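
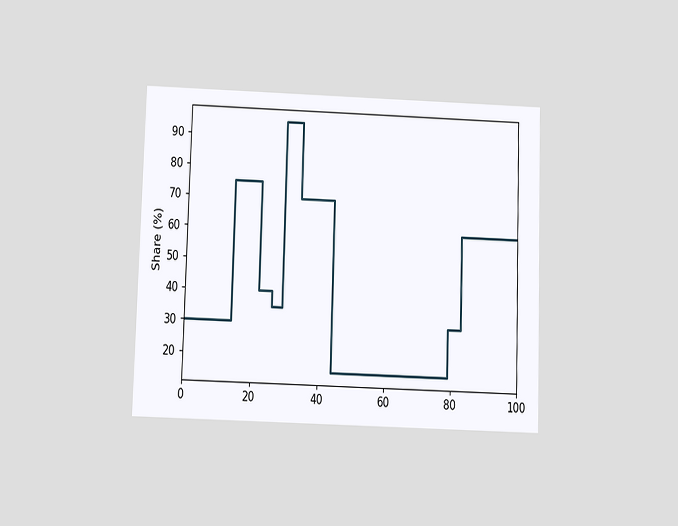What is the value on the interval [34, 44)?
70%

The chart is viewed slightly from below. On [34, 44) the step sits at 70%.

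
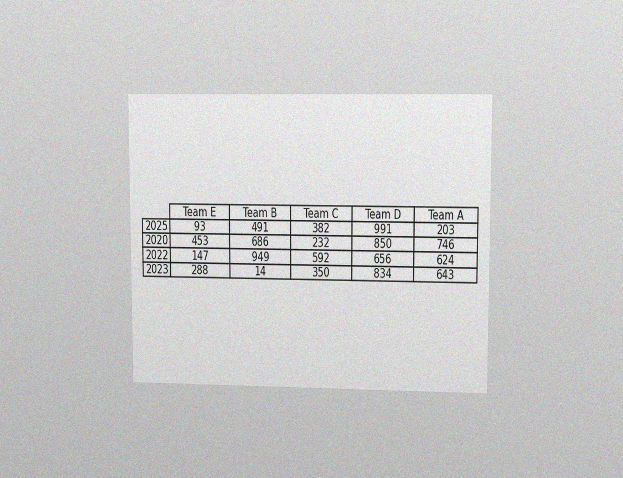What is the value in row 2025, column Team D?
991

The chart is viewed at a slight angle, with some photo noise. The (2025, Team D) cell reads 991.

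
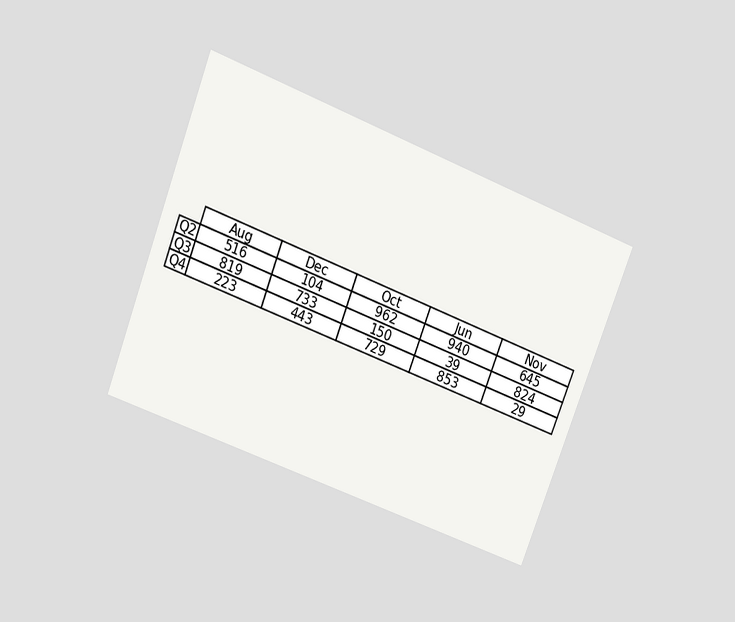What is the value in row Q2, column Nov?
The chart is tilted about 21° clockwise and viewed at a slight angle. The (Q2, Nov) cell reads 645.

645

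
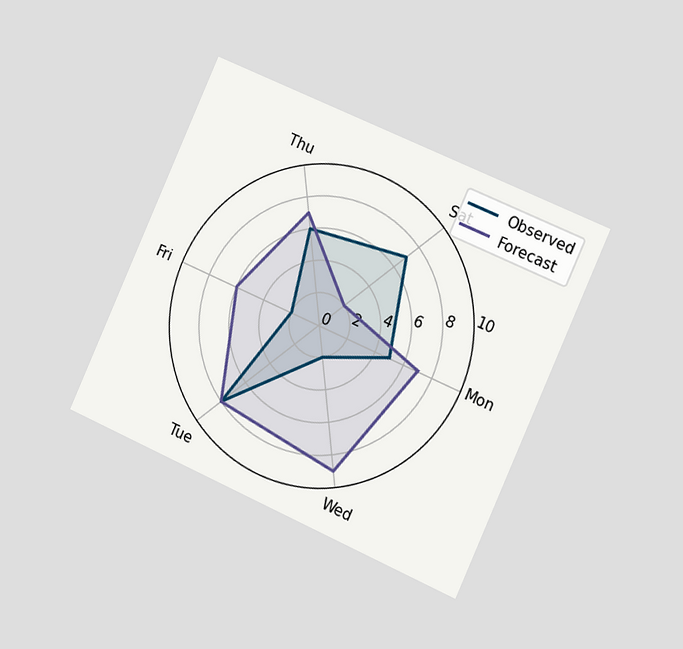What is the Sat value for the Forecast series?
2

The chart is tilted about 24° clockwise and viewed slightly from the right. On the Sat axis, Forecast reaches 2.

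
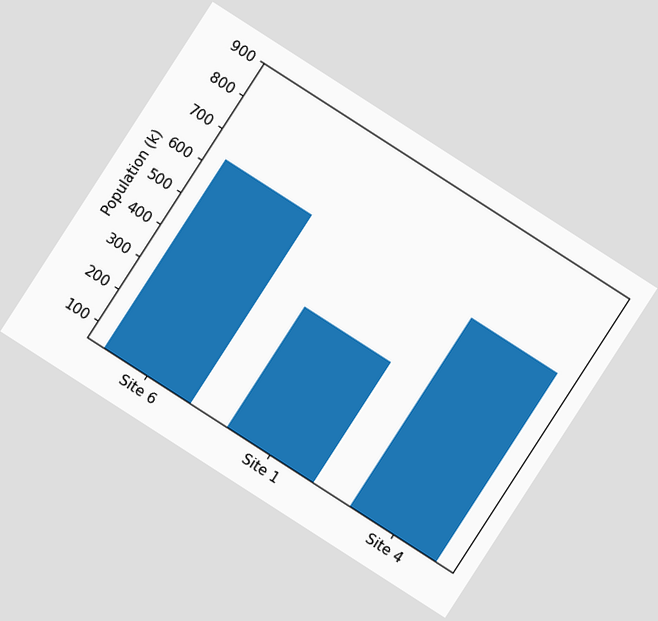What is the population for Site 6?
636k

The chart is tilted about 33° clockwise. Reading along the chart's y-axis, the Site 6 bar reaches 636k.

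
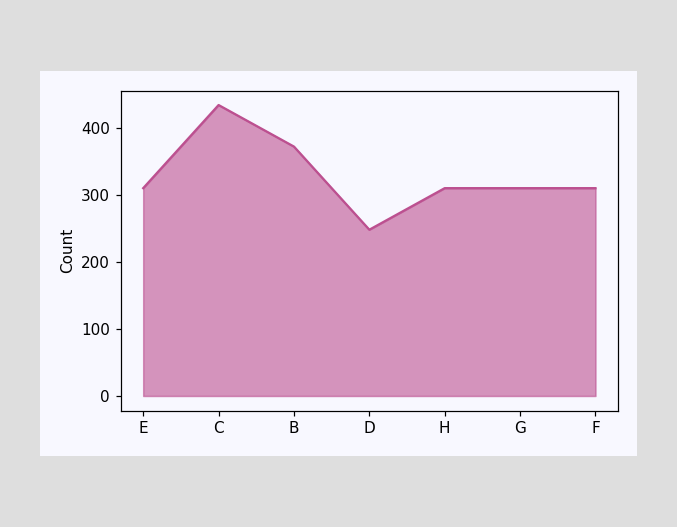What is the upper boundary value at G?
310

At G the upper boundary is at 310.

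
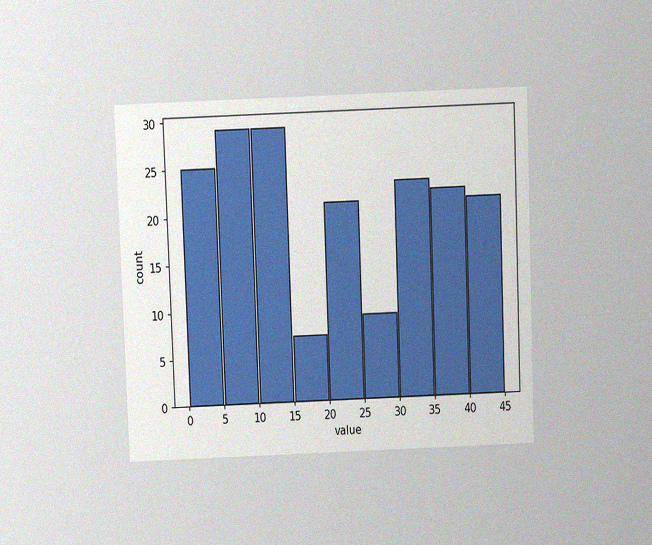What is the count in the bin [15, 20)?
7

The chart is tilted about 2° counter-clockwise and viewed slightly from above, with some photo noise. The [15, 20) bin has height 7.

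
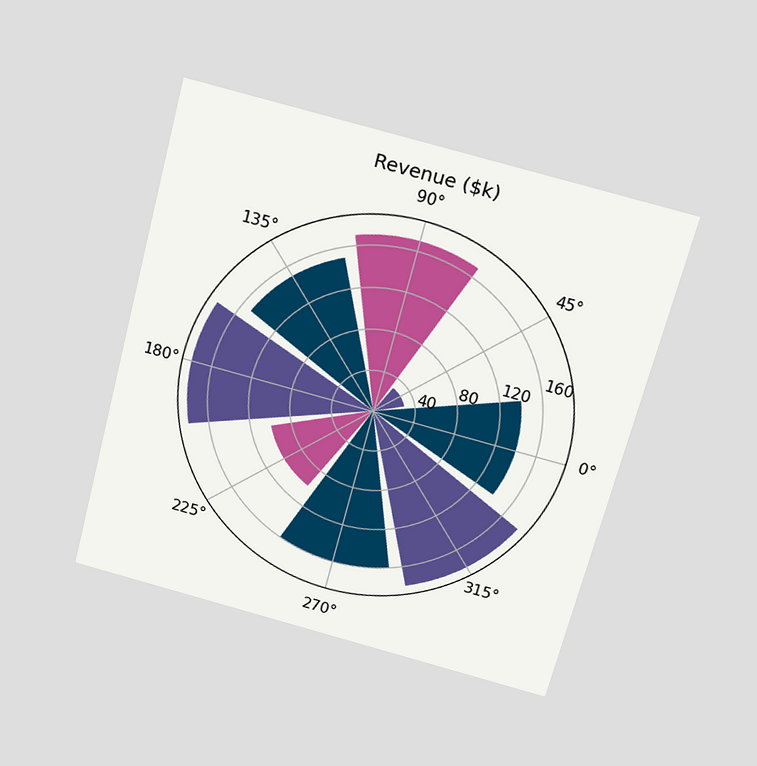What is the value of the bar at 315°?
The chart is tilted about 15° clockwise and viewed slightly from above. The bar at 315° reaches $180k on the radial axis.

$180k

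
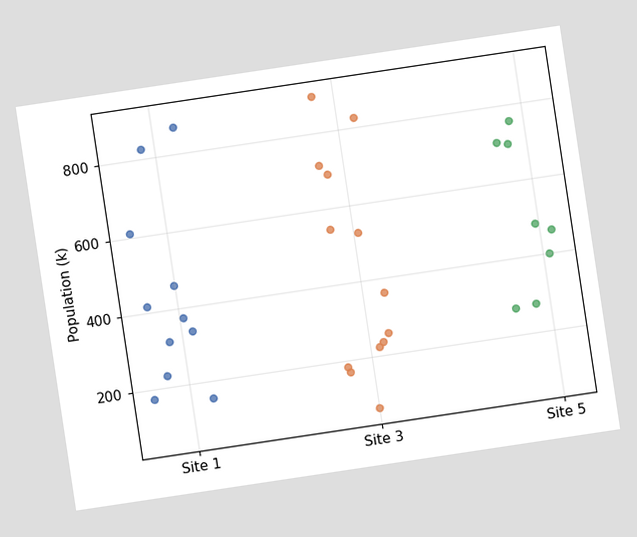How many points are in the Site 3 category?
The chart is tilted about 9° counter-clockwise. Counting the markers in the Site 3 column gives 13.

13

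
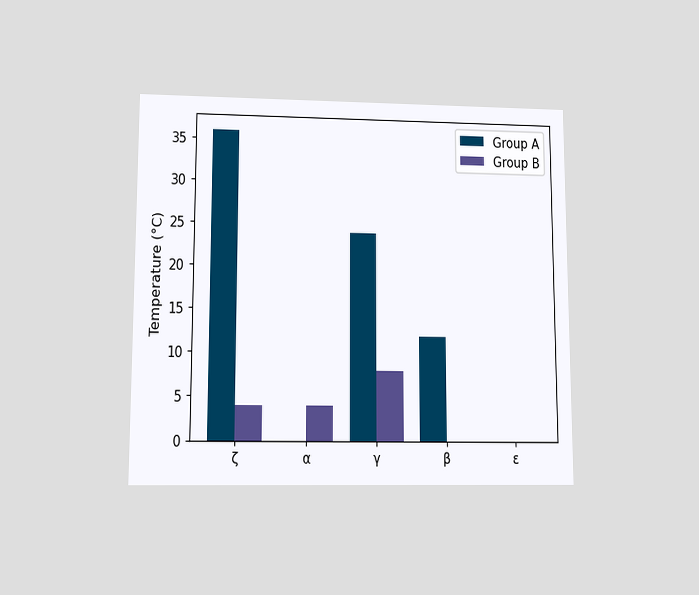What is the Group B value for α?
The chart is viewed at a slight angle. The Group B bar at α reaches 4°C on the y-axis.

4°C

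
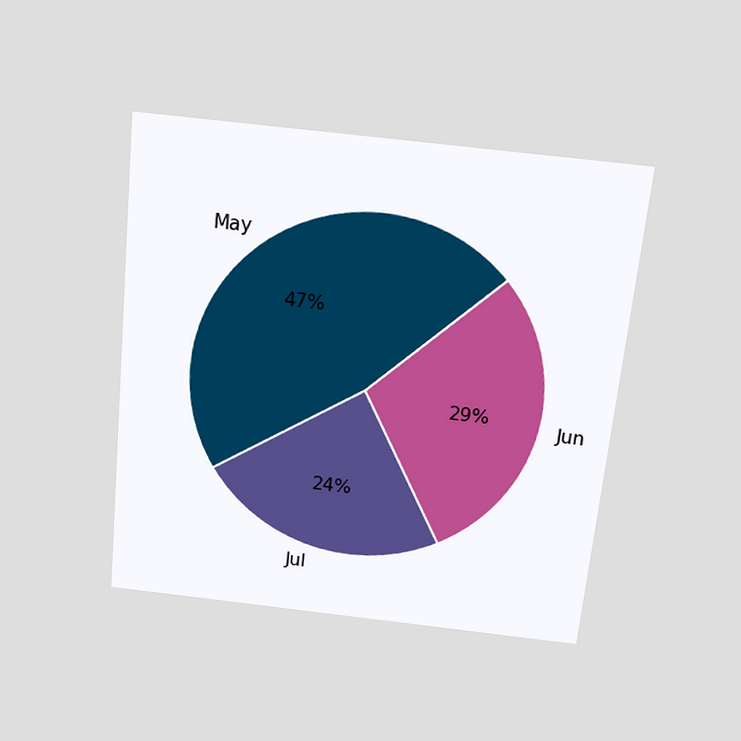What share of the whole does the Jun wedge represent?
29%

The chart is tilted about 6° clockwise and viewed slightly from above. The Jun slice takes up 29% of the pie.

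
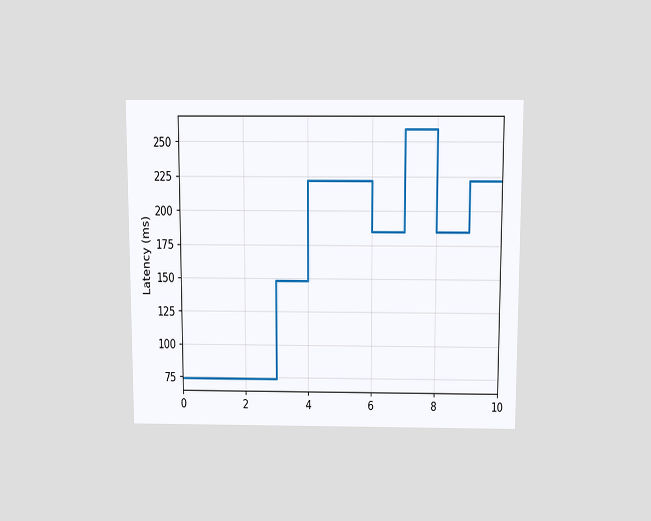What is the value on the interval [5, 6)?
The chart is viewed slightly from above. On [5, 6) the step sits at 222ms.

222ms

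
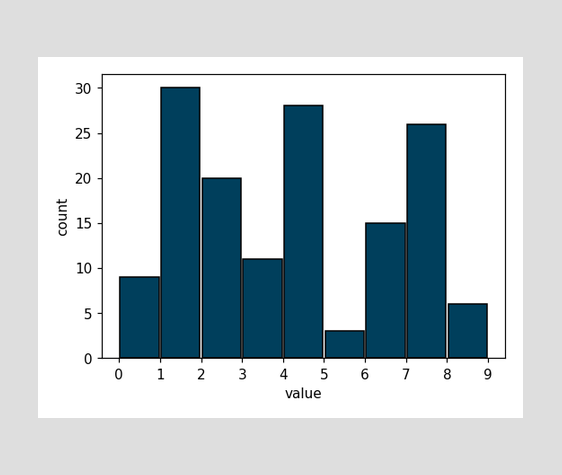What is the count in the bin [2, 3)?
20

The [2, 3) bin has height 20.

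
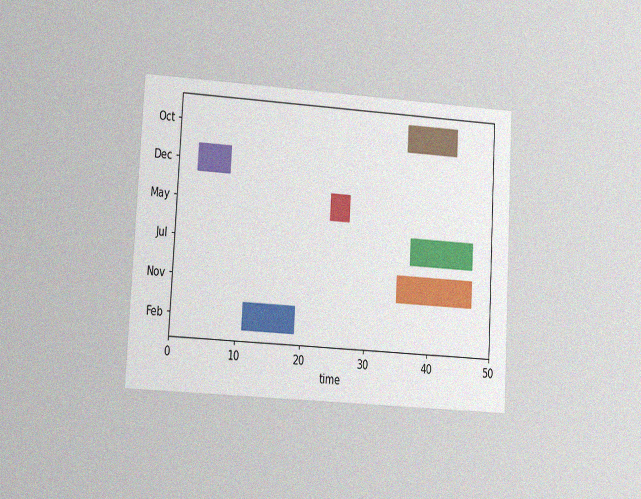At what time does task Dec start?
3

The chart is tilted about 3° clockwise and viewed at a slight angle, with some photo noise. The Dec bar begins at t=3.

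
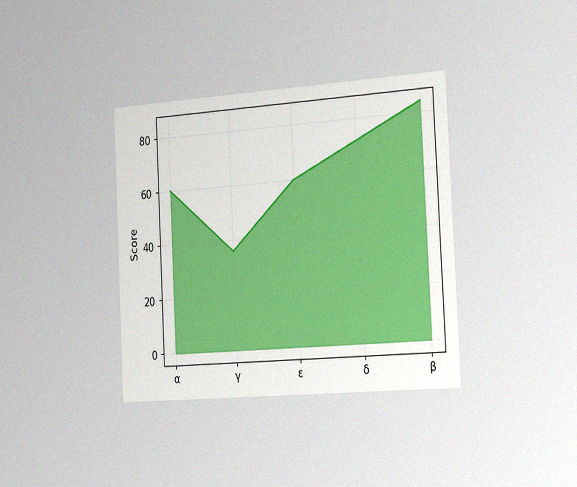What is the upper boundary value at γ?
The chart is tilted about 3° counter-clockwise and viewed slightly from the right, with some photo noise. At γ the upper boundary is at 36.

36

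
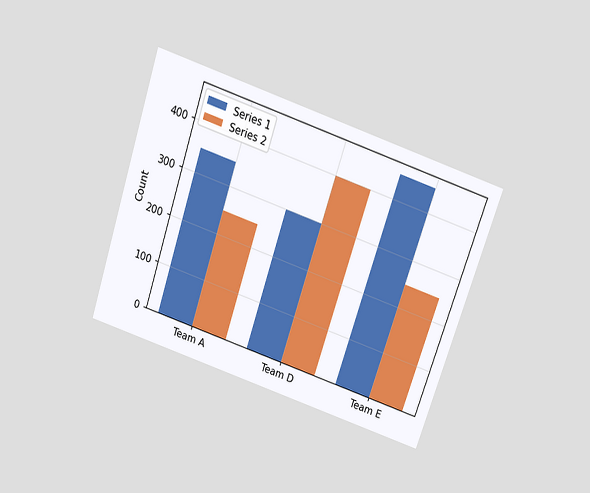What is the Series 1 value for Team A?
The chart is tilted about 19° clockwise and viewed slightly from above. The Series 1 bar at Team A reaches 350 on the y-axis.

350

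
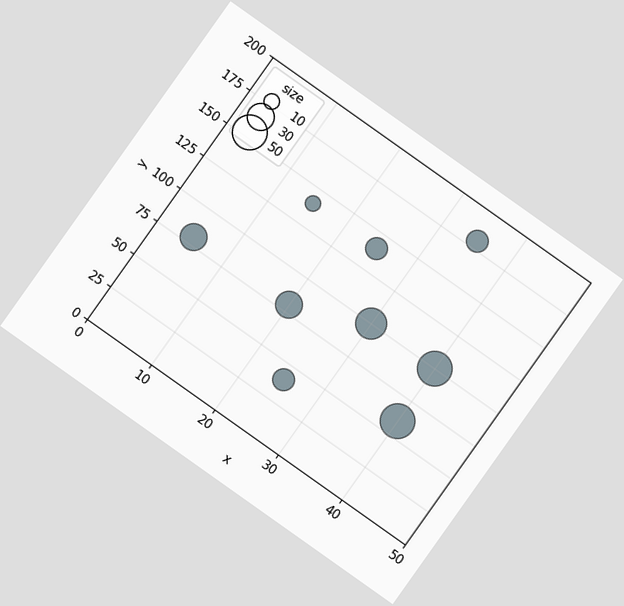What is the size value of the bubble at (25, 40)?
20

The chart is tilted about 35° clockwise. Matching the bubble at (25, 40) against the size legend gives 20.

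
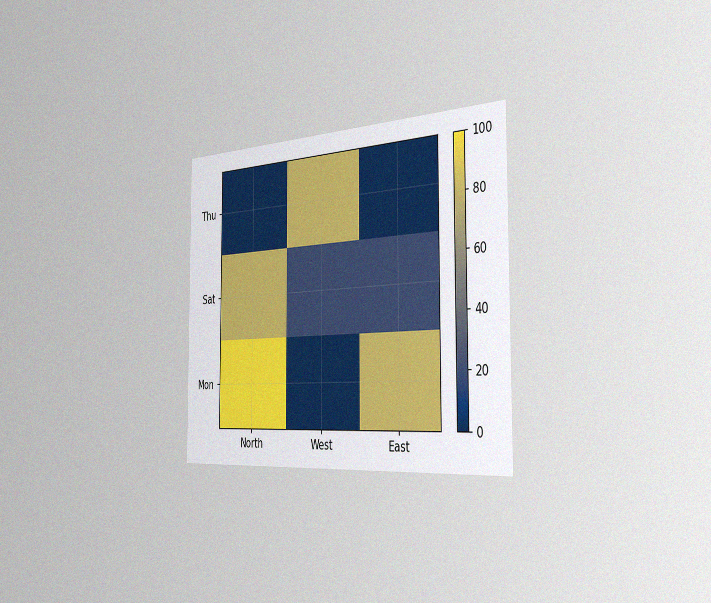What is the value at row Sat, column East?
The chart is viewed slightly from the right, with some photo noise. Matching cell (Sat, East) against the colorbar gives 20.

20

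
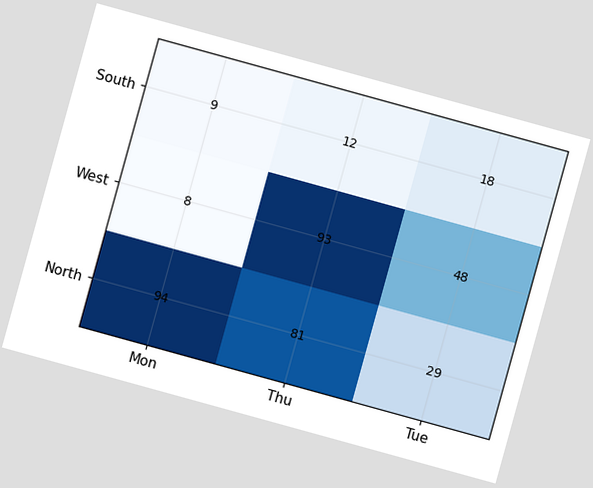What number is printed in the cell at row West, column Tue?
The chart is tilted about 15° clockwise. The (West, Tue) cell reads 48.

48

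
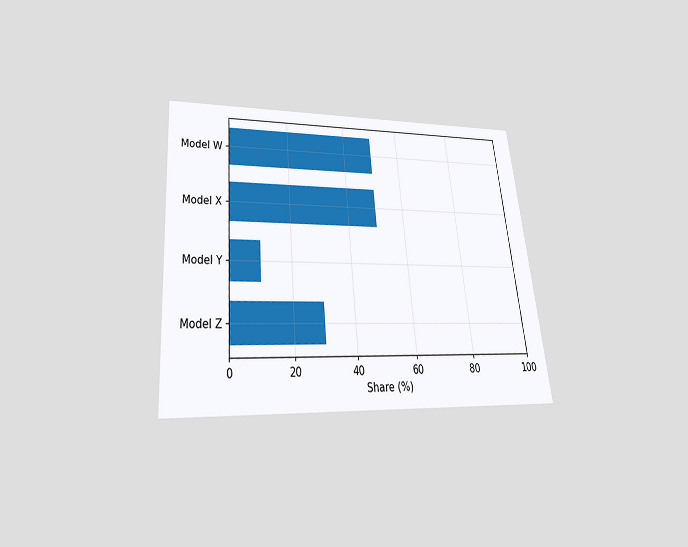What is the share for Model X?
The chart is tilted about 5° counter-clockwise and viewed slightly from below. Reading along the chart's x-axis, the Model X bar reaches 50%.

50%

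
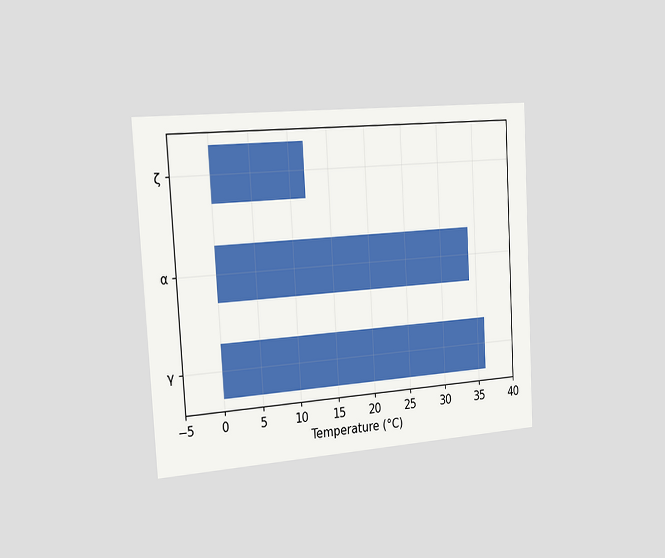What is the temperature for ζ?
The chart is tilted about 3° counter-clockwise and viewed slightly from the left. Reading along the chart's x-axis, the ζ bar reaches 12°C.

12°C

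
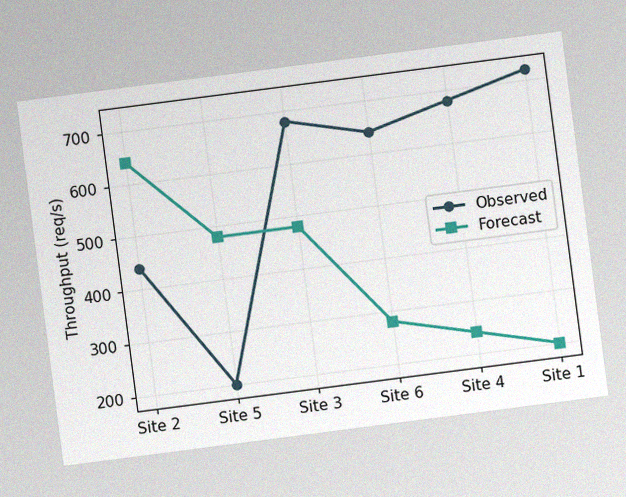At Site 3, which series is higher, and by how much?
Observed, by 200req/s

The chart is tilted about 7° counter-clockwise, with some photo noise. At Site 3, Observed sits above the other line by 200req/s.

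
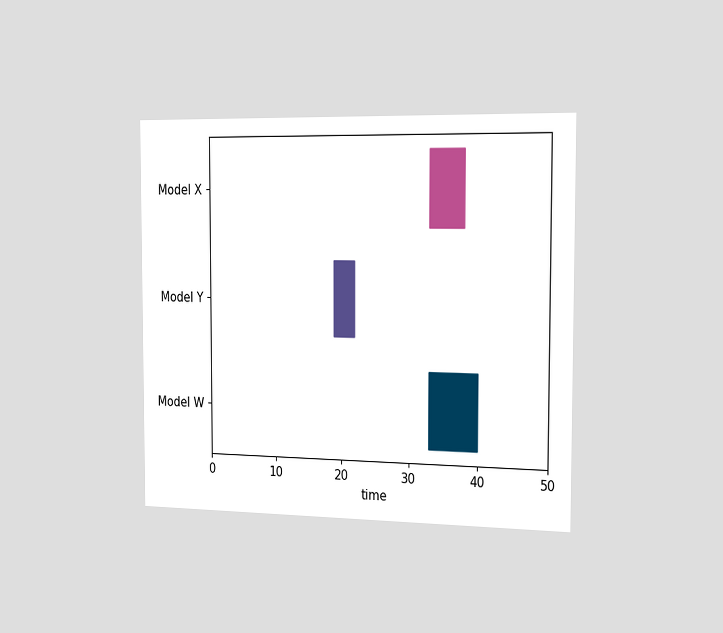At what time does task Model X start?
The chart is viewed slightly from the right. The Model X bar begins at t=33.

33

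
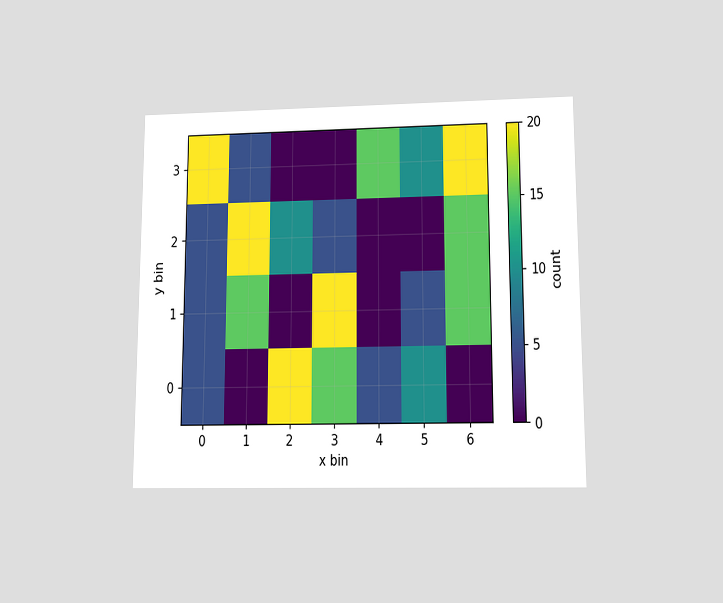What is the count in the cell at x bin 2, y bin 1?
The chart is viewed slightly from below. Matching the cell (2, 1) against the colorbar gives 0.

0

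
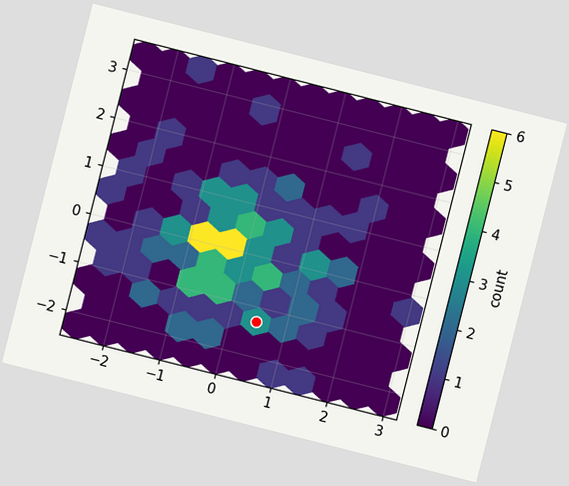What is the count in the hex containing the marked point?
3

The chart is tilted about 14° clockwise. The marked hex reads 3 on the colorbar.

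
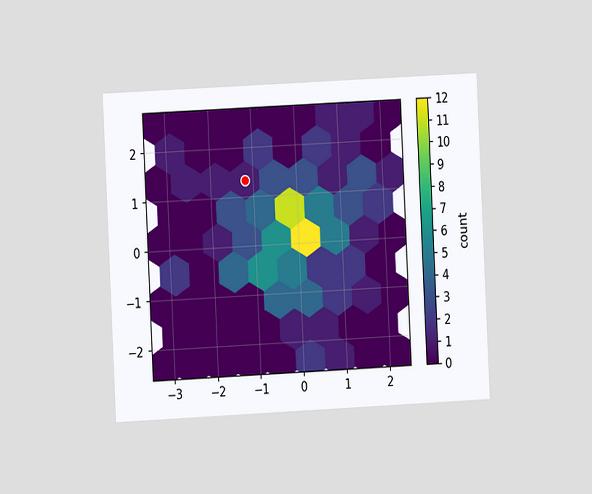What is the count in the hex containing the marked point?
1

The chart is tilted about 3° counter-clockwise and viewed at a slight angle. The marked hex reads 1 on the colorbar.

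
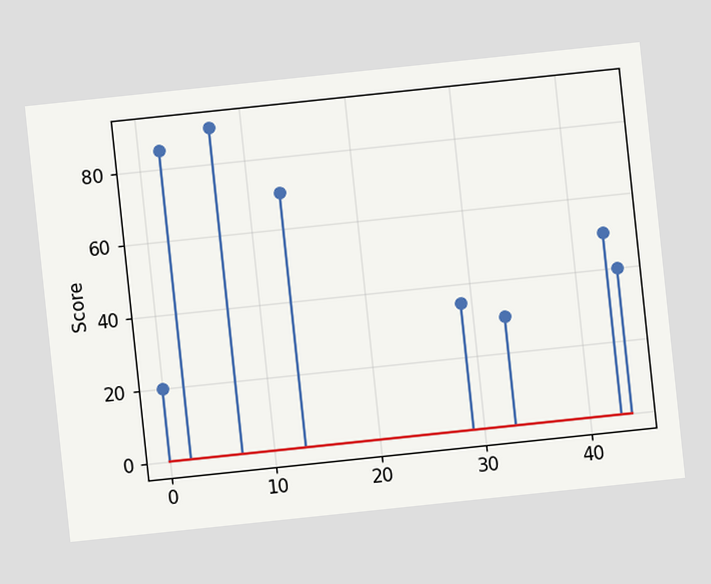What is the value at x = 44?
The chart is tilted about 6° counter-clockwise. The stem at x=44 reaches 40.

40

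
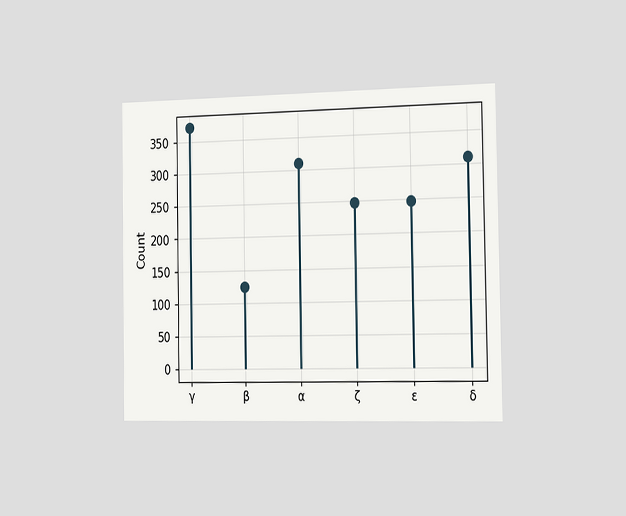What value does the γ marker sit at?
372

The chart is viewed slightly from the right. The γ marker sits at 372.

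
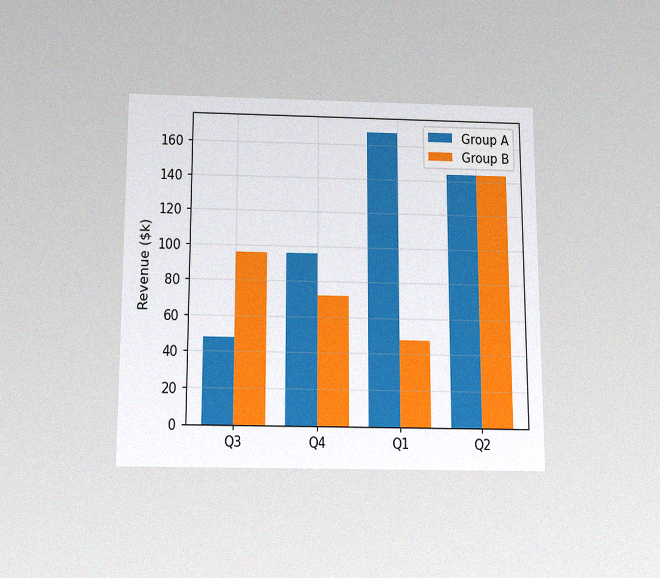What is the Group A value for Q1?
The chart is viewed slightly from below, with some photo noise. The Group A bar at Q1 reaches $168k on the y-axis.

$168k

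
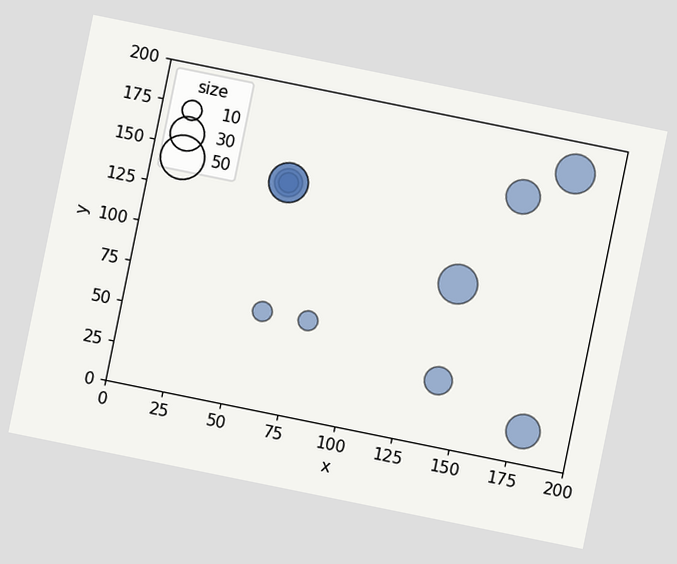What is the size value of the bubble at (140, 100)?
40

The chart is tilted about 11° clockwise. Matching the bubble at (140, 100) against the size legend gives 40.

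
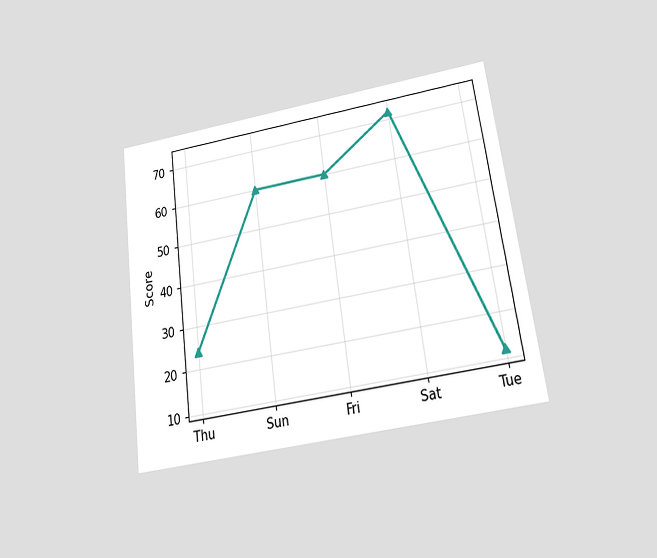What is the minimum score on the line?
The chart is tilted about 8° counter-clockwise and viewed slightly from below. The lowest point is at Tue, and reading across to the y-axis gives 12.

12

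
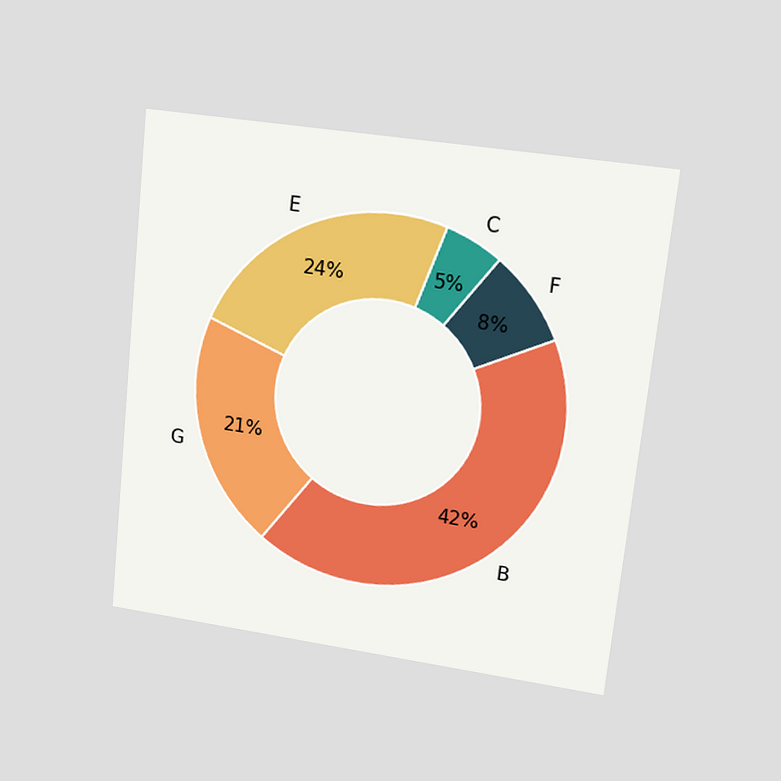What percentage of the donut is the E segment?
24%

The chart is tilted about 6° clockwise and viewed at a slight angle. The E segment takes up 24% of the ring.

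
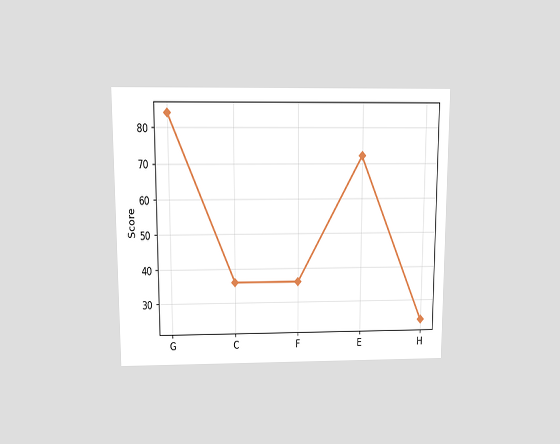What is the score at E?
72

The chart is viewed slightly from above. At E, the line is at 72.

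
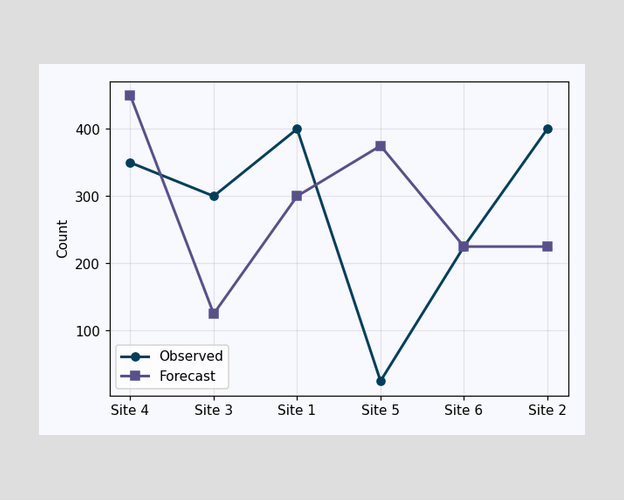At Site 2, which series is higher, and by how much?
At Site 2, Observed sits above the other line by 175.

Observed, by 175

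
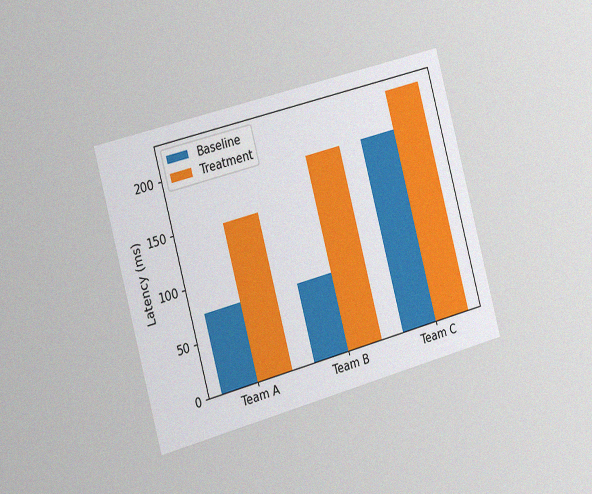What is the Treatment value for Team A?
The chart is tilted about 15° counter-clockwise and viewed slightly from the left, with some photo noise. The Treatment bar at Team A reaches 148ms on the y-axis.

148ms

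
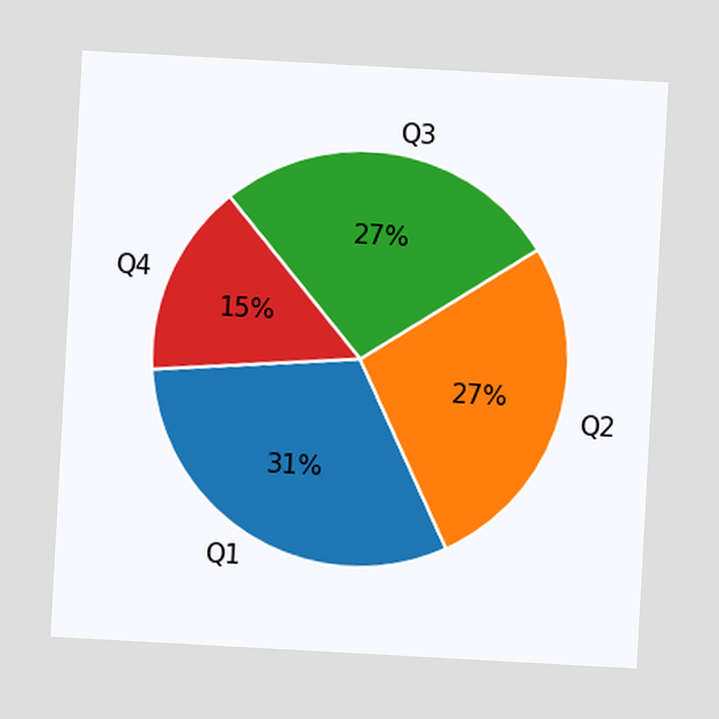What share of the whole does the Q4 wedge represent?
The chart is tilted about 3° clockwise. The Q4 slice takes up 15% of the pie.

15%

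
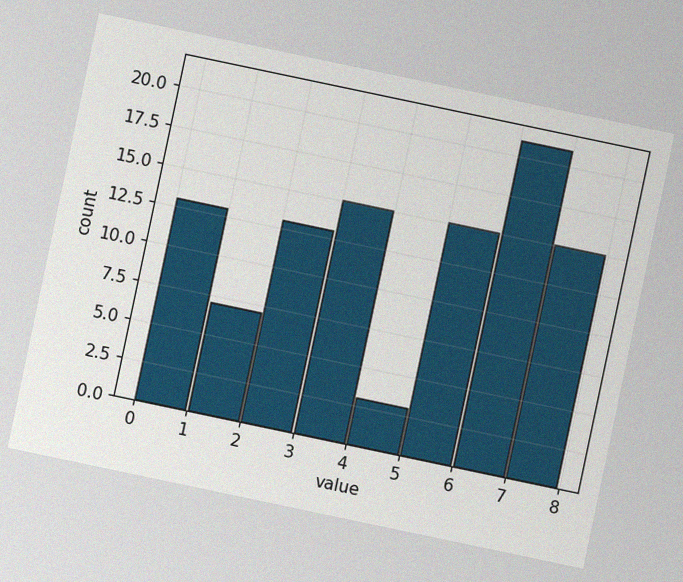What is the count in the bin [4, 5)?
The chart is tilted about 12° clockwise, with some photo noise. The [4, 5) bin has height 3.

3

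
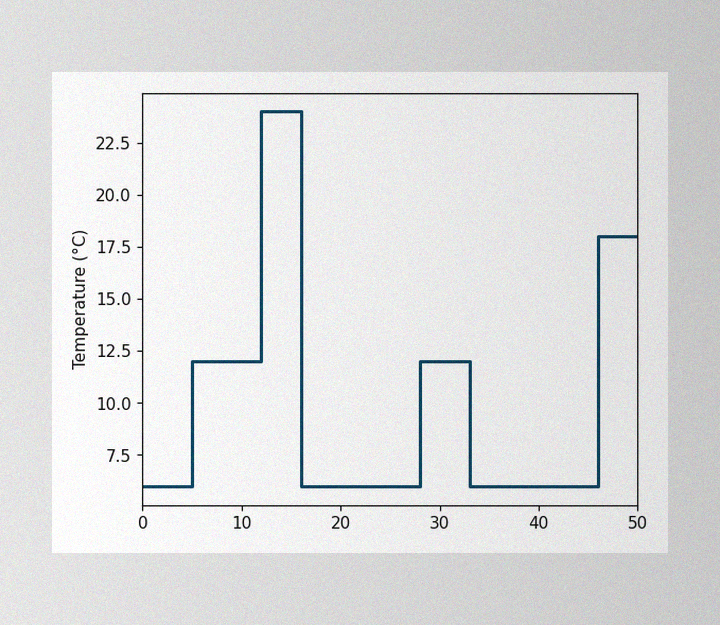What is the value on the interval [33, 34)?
6°C

The image has some photo noise and uneven lighting. On [33, 34) the step sits at 6°C.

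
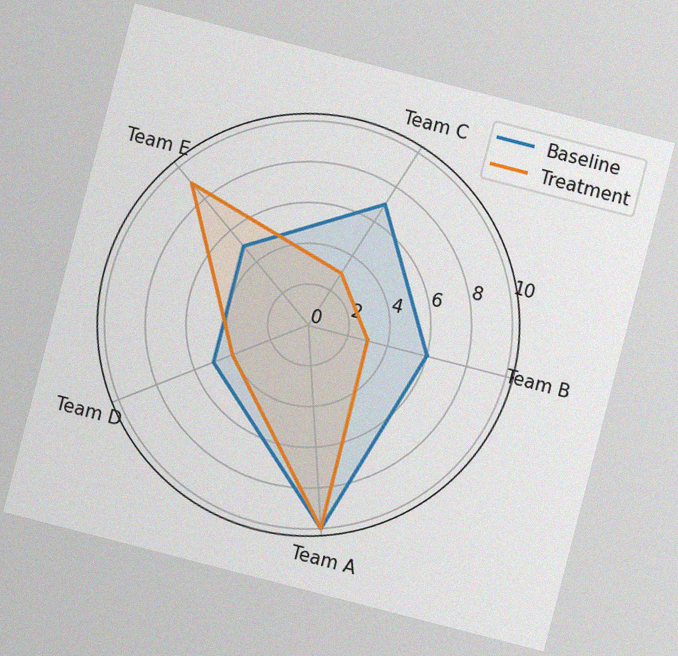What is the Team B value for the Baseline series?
The chart is tilted about 14° clockwise, with some photo noise. On the Team B axis, Baseline reaches 6.

6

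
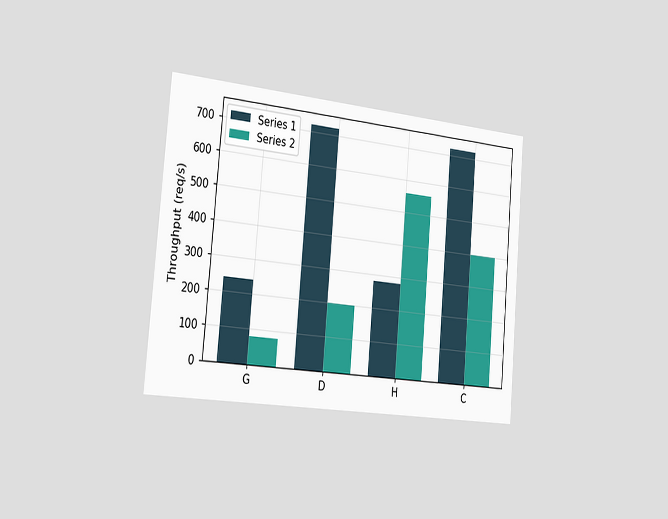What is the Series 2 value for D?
200req/s

The chart is tilted about 5° clockwise and viewed slightly from the left. The Series 2 bar at D reaches 200req/s on the y-axis.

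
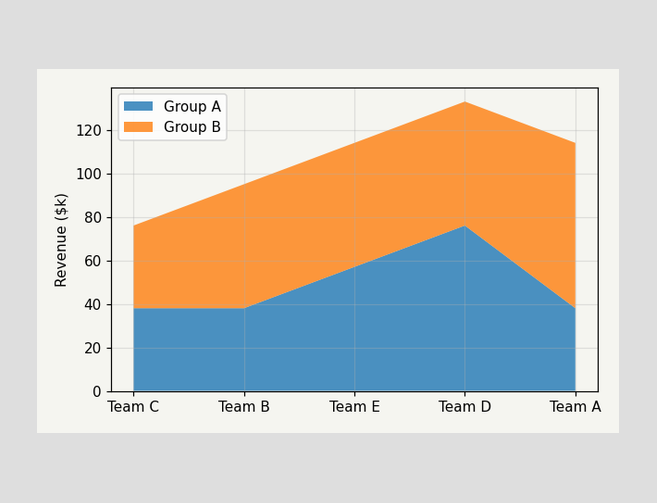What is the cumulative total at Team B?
$95k

The stacked total at Team B reaches $95k.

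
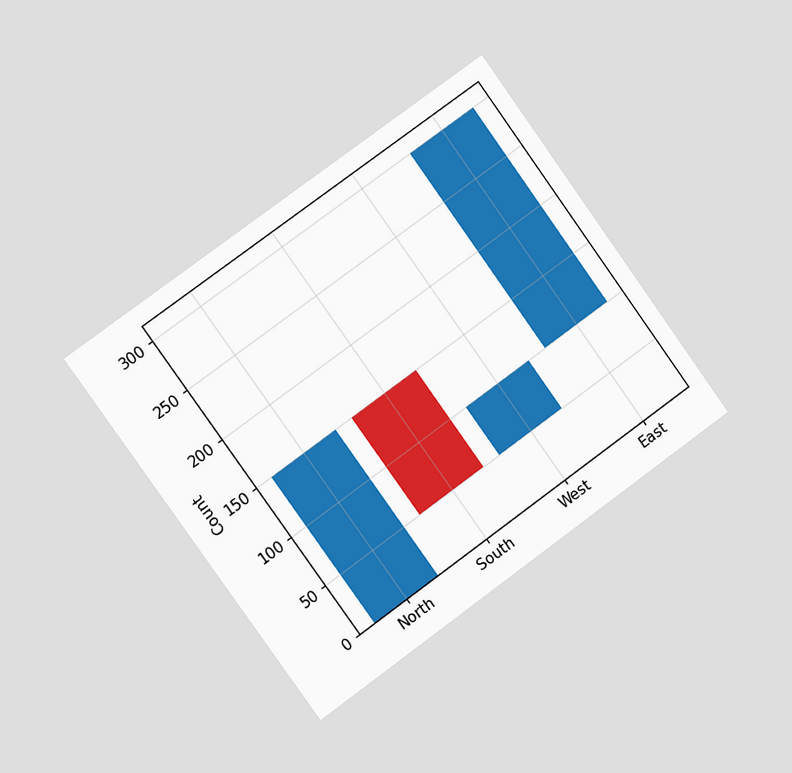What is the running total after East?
The chart is tilted about 36° counter-clockwise and viewed slightly from the left. After East the running total reaches 300.

300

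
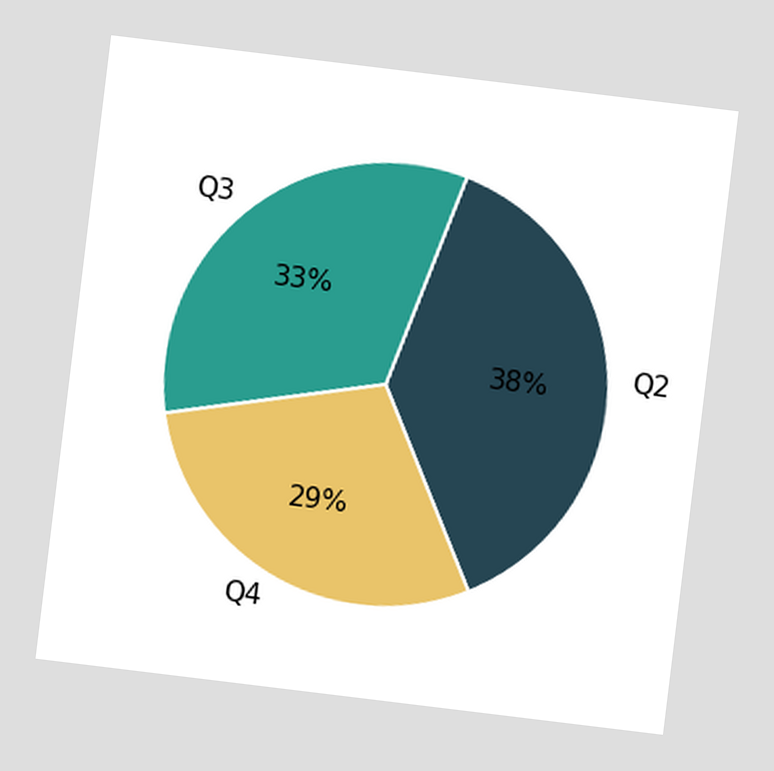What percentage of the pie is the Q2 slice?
The chart is tilted about 7° clockwise. The Q2 slice takes up 38% of the pie.

38%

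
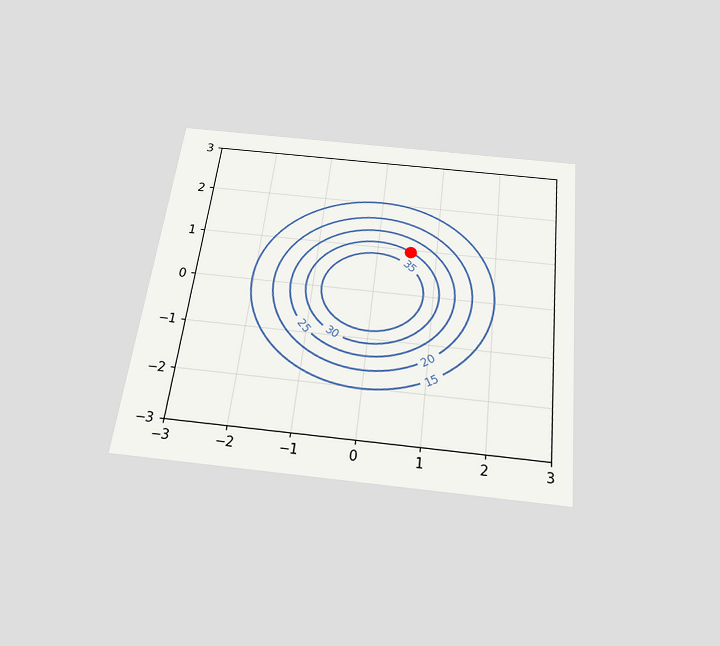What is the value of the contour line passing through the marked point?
The chart is tilted about 7° clockwise and viewed slightly from below. The marked point sits on the contour labelled 30.

30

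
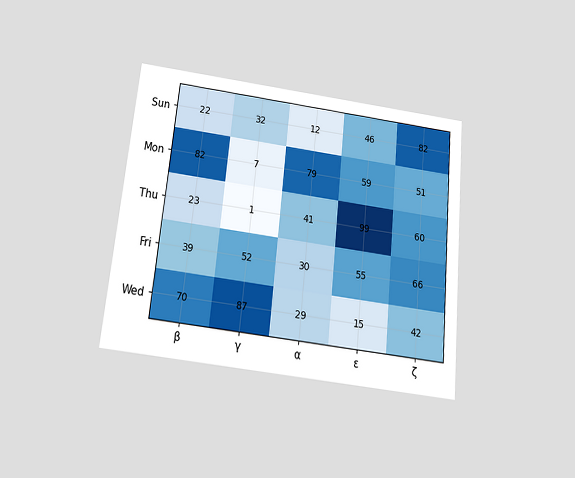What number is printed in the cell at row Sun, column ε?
The chart is tilted about 6° clockwise and viewed slightly from below. The (Sun, ε) cell reads 46.

46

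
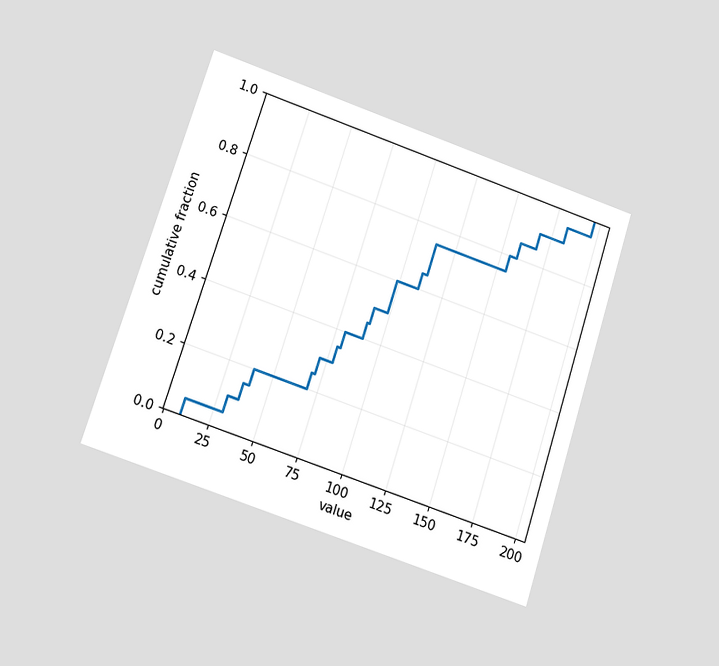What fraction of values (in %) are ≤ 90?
The chart is tilted about 18° clockwise and viewed at a slight angle. At x=90 the ECDF step is at 45%.

45%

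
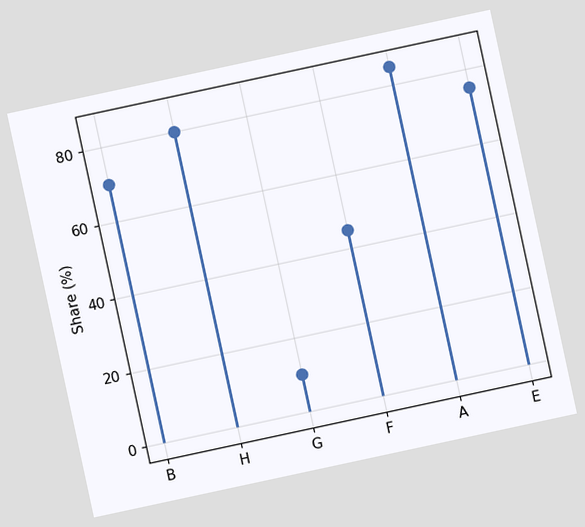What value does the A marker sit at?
85%

The chart is tilted about 12° counter-clockwise. The A marker sits at 85%.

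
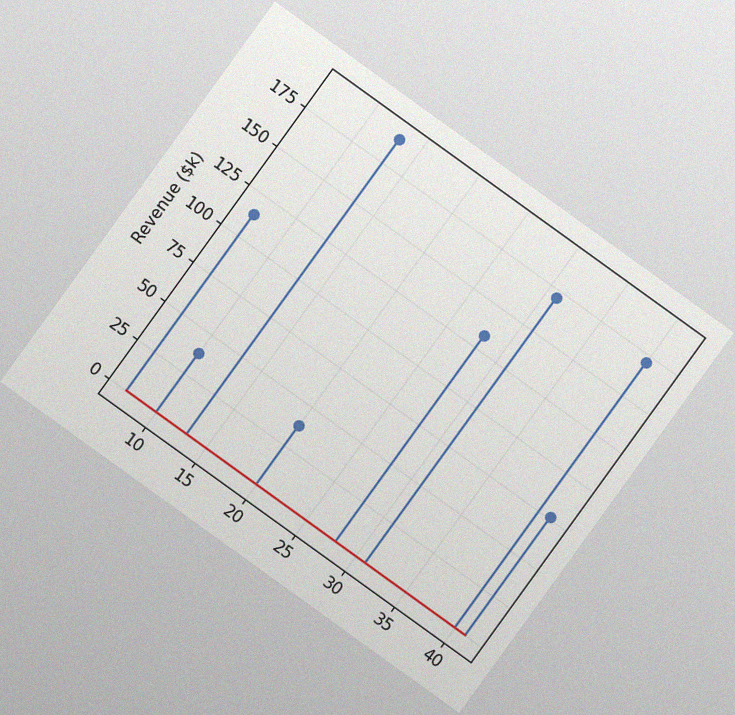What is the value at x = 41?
$76k

The chart is tilted about 36° clockwise, with some photo noise. The stem at x=41 reaches $76k.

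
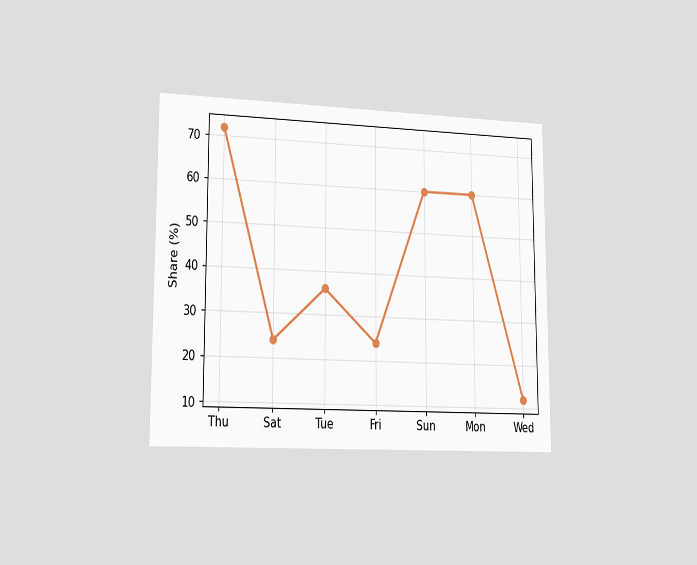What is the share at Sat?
The chart is viewed slightly from the left. At Sat, the line is at 24%.

24%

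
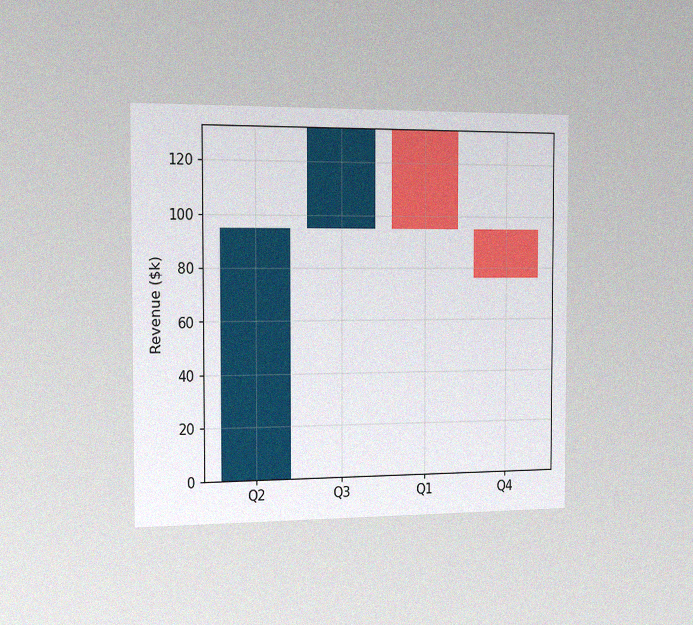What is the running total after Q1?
The chart is viewed slightly from the left, with some photo noise. After Q1 the running total reaches $95k.

$95k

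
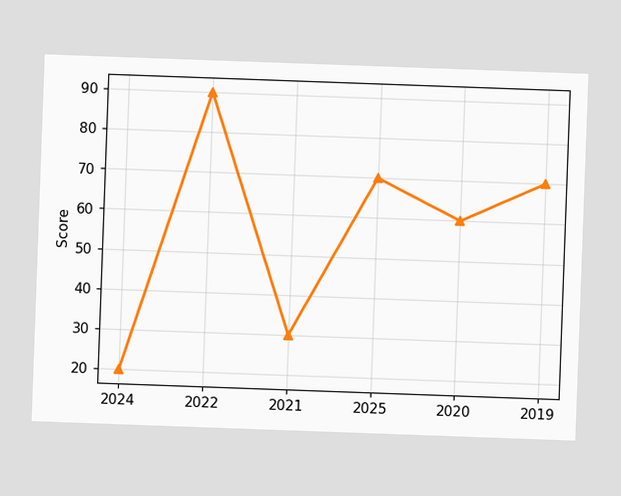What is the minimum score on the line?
20

The chart is tilted about 2° clockwise. The lowest point is at 2024, and reading across to the y-axis gives 20.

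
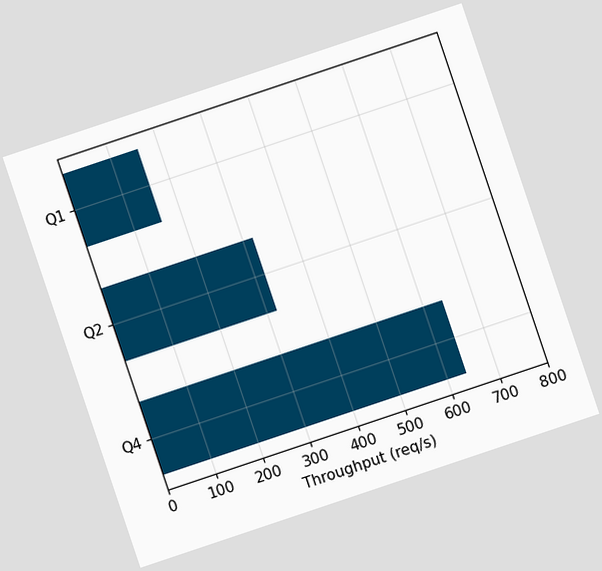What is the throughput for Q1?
160req/s

The chart is tilted about 19° counter-clockwise. Reading along the chart's x-axis, the Q1 bar reaches 160req/s.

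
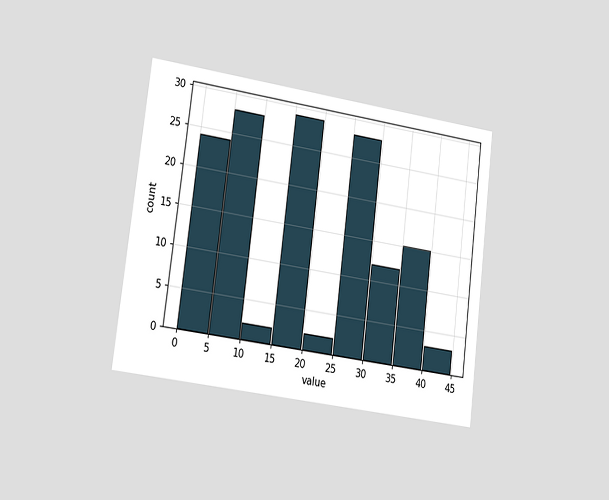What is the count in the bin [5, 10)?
28

The chart is tilted about 7° clockwise and viewed slightly from the left. The [5, 10) bin has height 28.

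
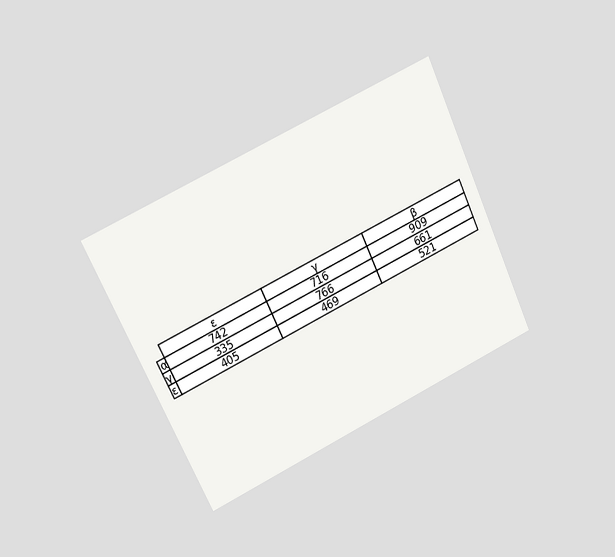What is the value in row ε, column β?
The chart is tilted about 25° counter-clockwise and viewed at a slight angle. The (ε, β) cell reads 521.

521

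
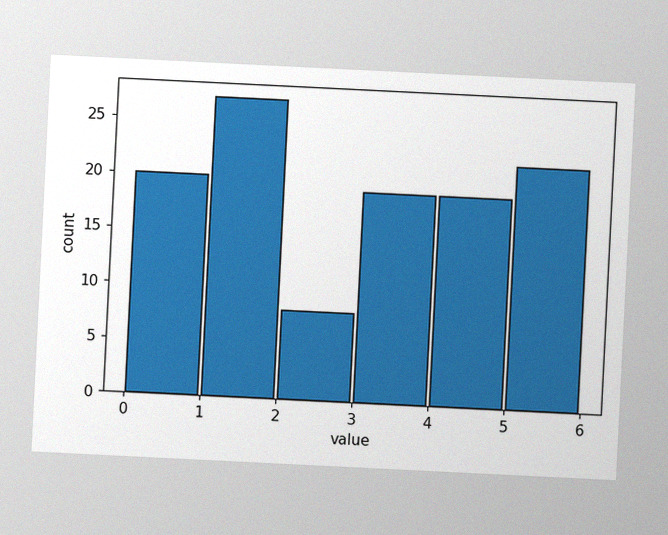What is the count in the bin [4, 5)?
The chart is tilted about 3° clockwise, with some photo noise. The [4, 5) bin has height 19.

19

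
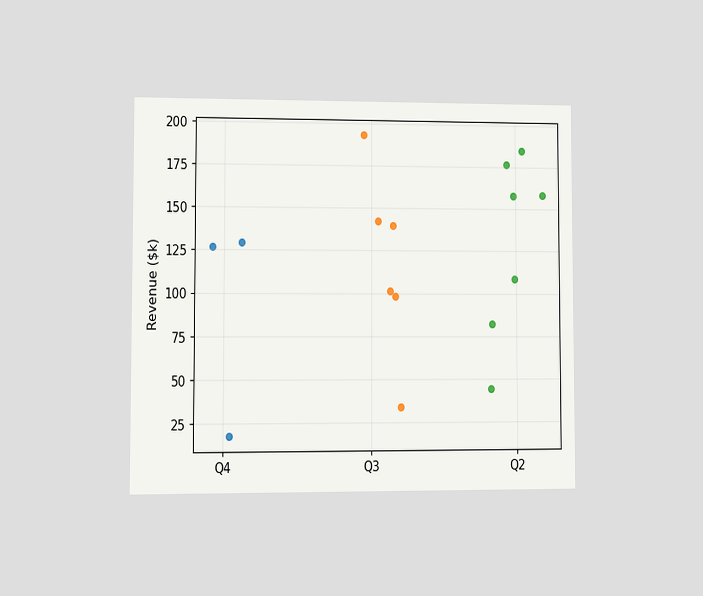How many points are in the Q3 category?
6

The chart is viewed at a slight angle. Counting the markers in the Q3 column gives 6.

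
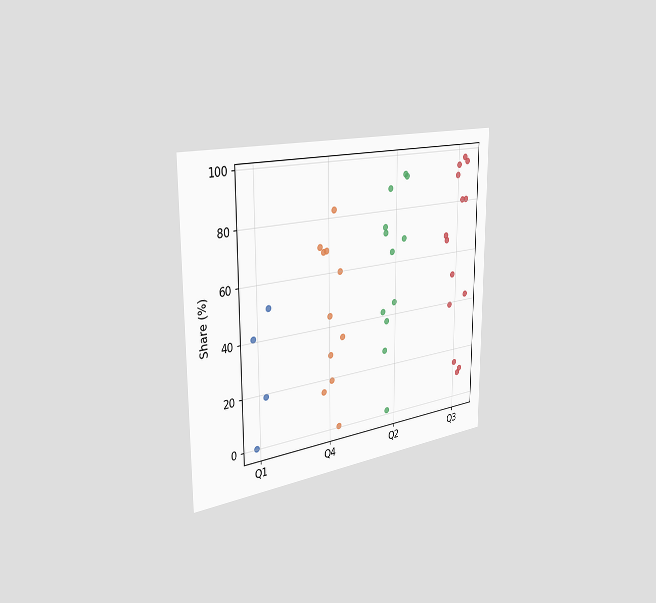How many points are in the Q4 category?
The chart is viewed slightly from the left. Counting the markers in the Q4 column gives 11.

11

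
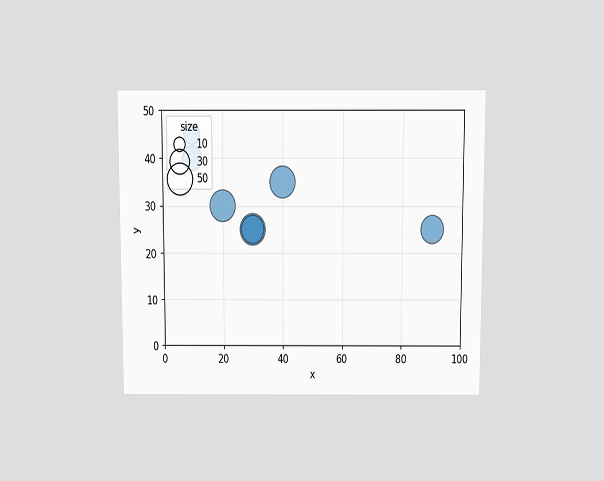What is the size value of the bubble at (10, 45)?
20

The chart is viewed slightly from above. Matching the bubble at (10, 45) against the size legend gives 20.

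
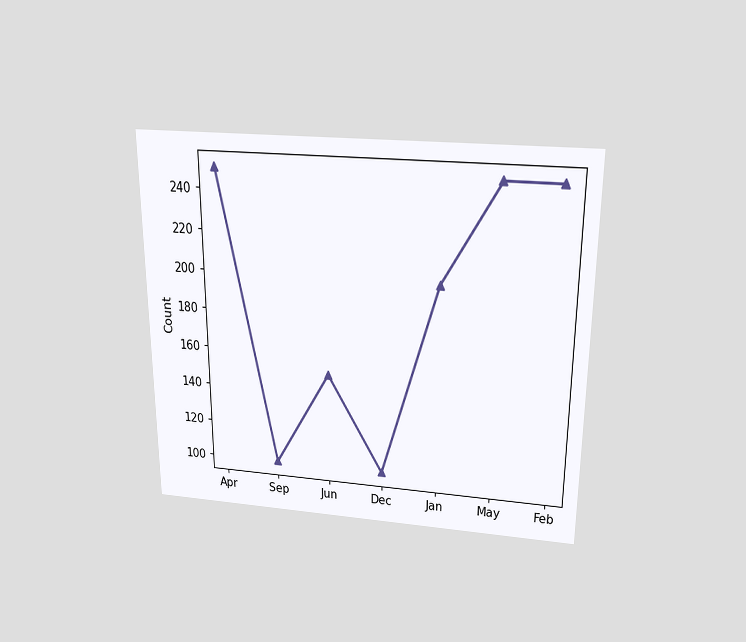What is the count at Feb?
250

The chart is viewed slightly from above. At Feb, the line is at 250.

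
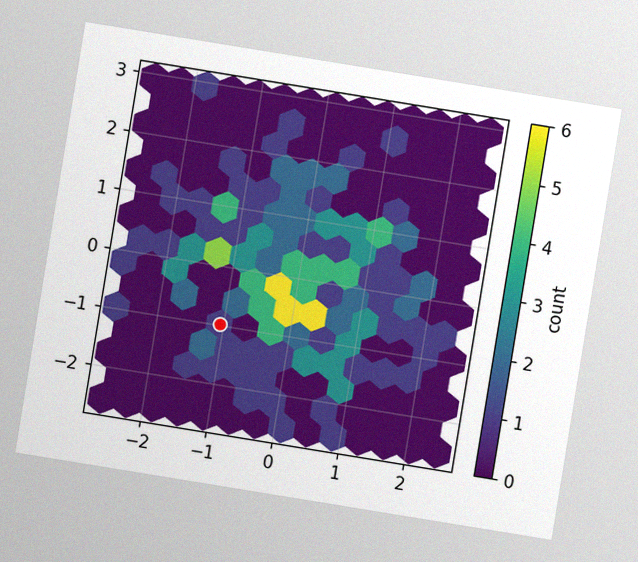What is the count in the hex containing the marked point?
The chart is tilted about 9° clockwise, with some photo noise. The marked hex reads 1 on the colorbar.

1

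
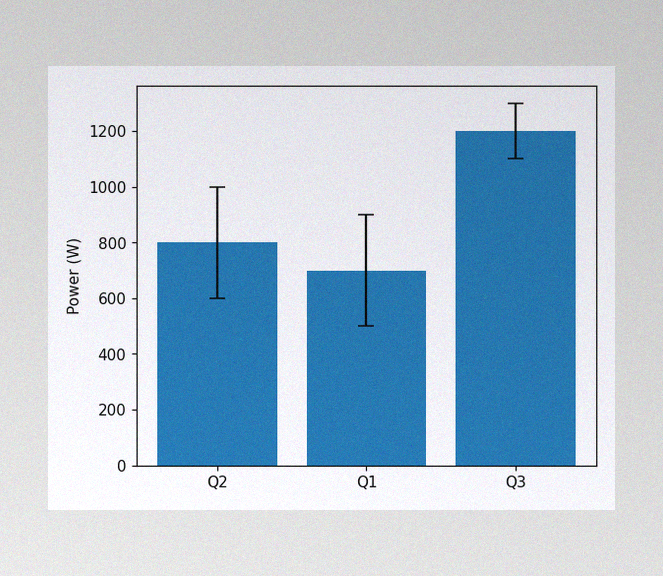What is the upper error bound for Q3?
1300W

The image has some photo noise and uneven lighting. The Q3 bar's upper whisker reaches 1300W.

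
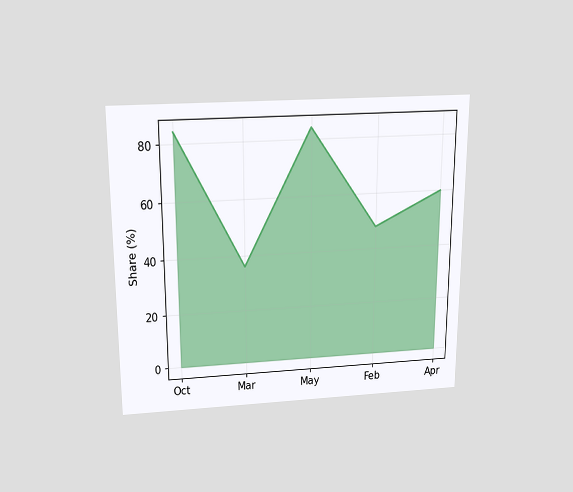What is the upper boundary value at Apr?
The chart is viewed slightly from above. At Apr the upper boundary is at 60%.

60%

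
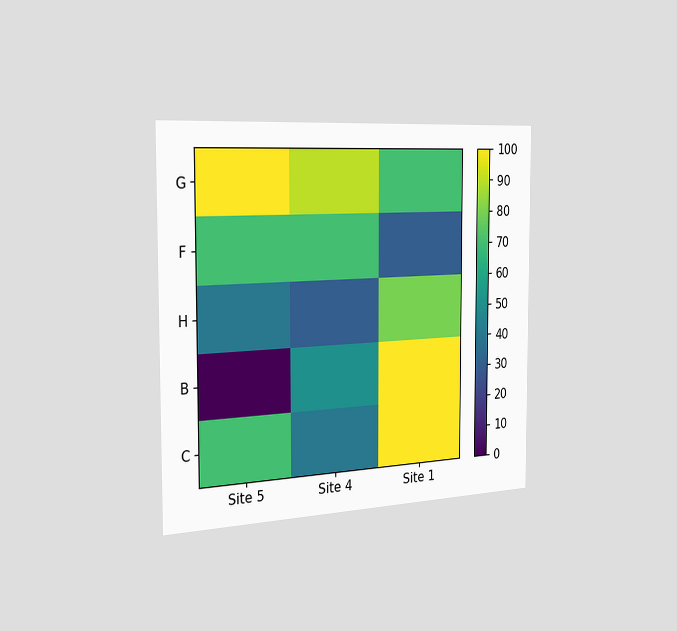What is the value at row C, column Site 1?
The chart is viewed slightly from the left. Matching cell (C, Site 1) against the colorbar gives 100.

100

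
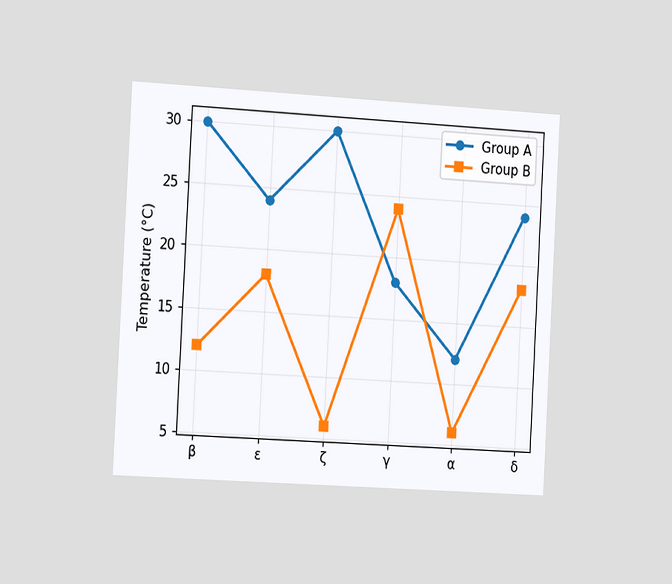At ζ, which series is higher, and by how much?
The chart is tilted about 3° clockwise and viewed slightly from the left. At ζ, Group A sits above the other line by 24°C.

Group A, by 24°C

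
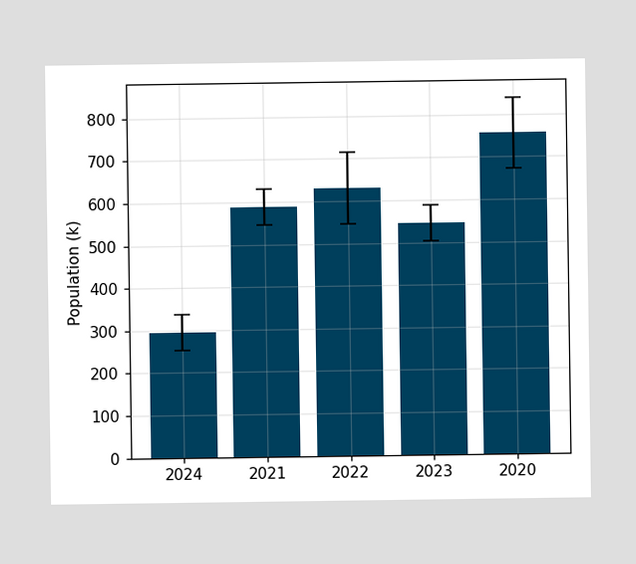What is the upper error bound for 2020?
840k

The 2020 bar's upper whisker reaches 840k.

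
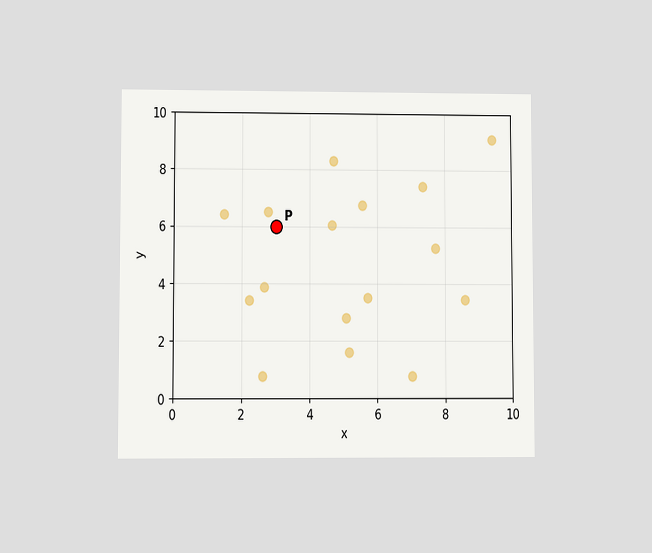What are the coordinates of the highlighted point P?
(3, 6)

The chart is viewed at a slight angle. Following the gridlines from P to each axis, P sits at (3, 6).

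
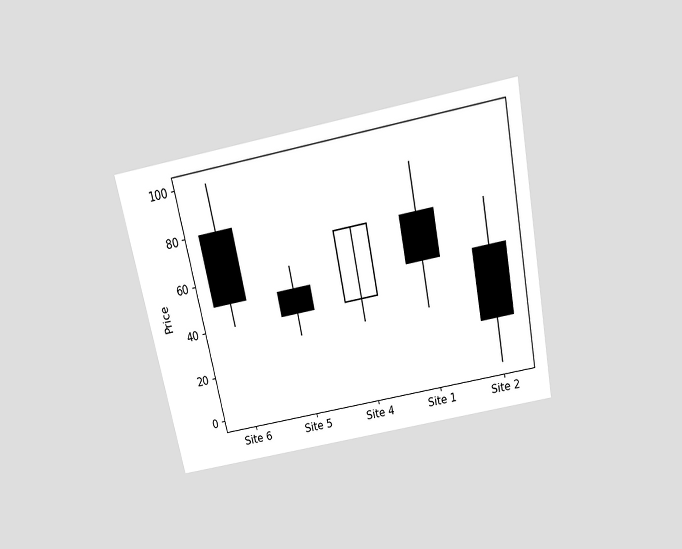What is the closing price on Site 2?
20

The chart is tilted about 11° counter-clockwise and viewed slightly from above. The Site 2 candle closes at 20.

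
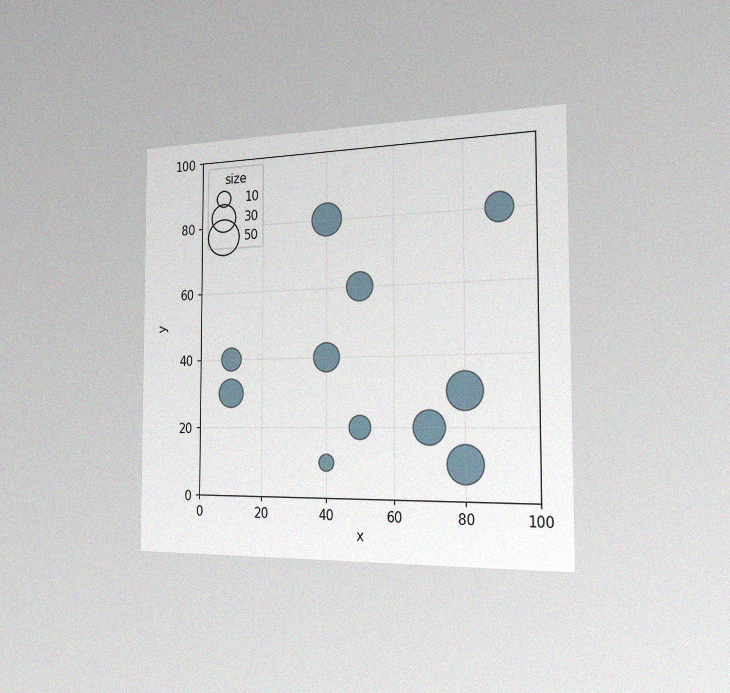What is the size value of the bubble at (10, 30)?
30

The chart is viewed slightly from the right, with some photo noise. Matching the bubble at (10, 30) against the size legend gives 30.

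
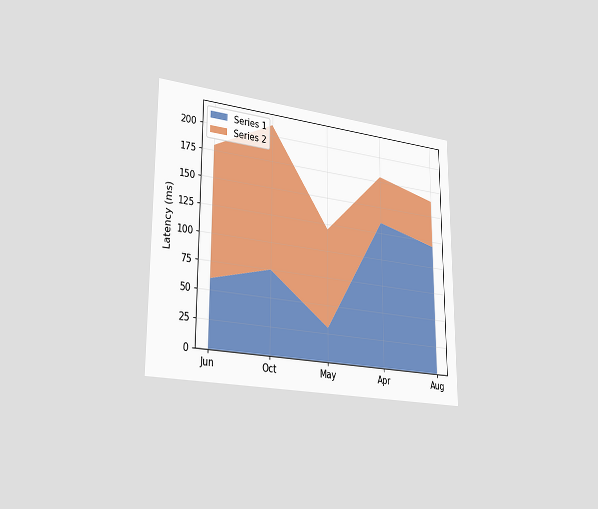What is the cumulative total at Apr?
180ms

The chart is viewed slightly from the left. The stacked total at Apr reaches 180ms.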